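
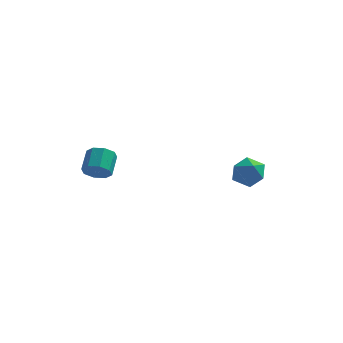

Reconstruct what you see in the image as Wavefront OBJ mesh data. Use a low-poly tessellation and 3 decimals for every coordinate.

v -3.06 -4.08 -1.674
v -2.857 -4.424 -1.148
v -2.837 -3.484 -0.541
v -3.04 -3.14 -1.066
v -2.473 -4.252 -1.427
v -2.452 -3.312 -0.819
v -2.432 -3.98 -1.85
v -2.412 -3.039 -1.243
v -2.76 -3.766 -2.17
v -2.739 -2.825 -1.563
v -3.263 -3.736 -2.199
v -3.243 -2.796 -1.592
v -3.648 -3.908 -1.921
v -3.627 -2.968 -1.313
v -3.688 -4.181 -1.497
v -3.668 -3.24 -0.89
v -3.361 -4.395 -1.177
v -3.34 -3.454 -0.57
v 2.487 0.449 -3.963
v 3.328 0.374 -3.793
v 2.192 -0.334 -2.847
v 3.033 -0.409 -2.677
v 2.64 0.352 -2.58
v 2.822 0.836 -3.27
v 2.698 -0.796 -3.37
v 2.88 -0.312 -4.06
v 3.459 -0.395 -3.426
v 3.423 0.315 -2.938
v 2.097 -0.275 -3.702
v 2.061 0.435 -3.214
f 2 1 5
f 2 5 3
f 3 5 6
f 3 6 4
f 5 1 7
f 5 7 6
f 6 7 8
f 6 8 4
f 7 1 9
f 7 9 8
f 8 9 10
f 8 10 4
f 9 1 11
f 9 11 10
f 10 11 12
f 10 12 4
f 11 1 13
f 11 13 12
f 12 13 14
f 12 14 4
f 13 1 15
f 13 15 14
f 14 15 16
f 14 16 4
f 15 1 17
f 15 17 16
f 16 17 18
f 16 18 4
f 17 1 2
f 17 2 18
f 18 2 3
f 18 3 4
f 19 30 24
f 19 24 20
f 19 20 26
f 19 26 29
f 19 29 30
f 20 24 28
f 24 30 23
f 30 29 21
f 29 26 25
f 26 20 27
f 22 28 23
f 22 23 21
f 22 21 25
f 22 25 27
f 22 27 28
f 23 28 24
f 21 23 30
f 25 21 29
f 27 25 26
f 28 27 20



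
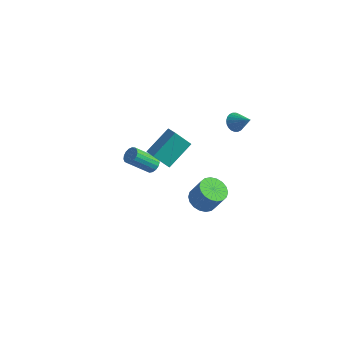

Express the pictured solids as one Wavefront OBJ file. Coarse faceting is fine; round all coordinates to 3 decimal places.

v -1.972 1.662 -2.241
v -1.688 1.95 -1.825
v -2.703 1.106 -0.544
v -2.988 0.818 -0.959
v -1.902 2.116 -1.886
v -2.917 1.272 -0.605
v -2.132 2.177 -2.028
v -3.148 1.333 -0.747
v -2.326 2.121 -2.219
v -3.342 1.277 -0.937
v -2.439 1.96 -2.414
v -3.454 1.116 -1.133
v -2.445 1.73 -2.57
v -3.46 0.886 -1.289
v -2.342 1.485 -2.651
v -3.358 0.641 -1.369
v -2.155 1.28 -2.637
v -3.171 0.436 -1.356
v -1.926 1.163 -2.533
v -2.942 0.319 -1.251
v -1.708 1.16 -2.361
v -2.723 0.316 -1.08
v -1.55 1.272 -2.163
v -2.565 0.428 -0.881
v -1.489 1.474 -1.982
v -2.504 0.63 -0.7
v -1.538 1.718 -1.86
v -2.554 0.874 -0.578
v 2.862 2.646 3.329
v 3.194 2.322 2.873
v 3.898 2.434 4.231
v 3.275 2.56 2.834
v 3.294 2.81 2.871
v 3.247 3.035 2.978
v 3.141 3.201 3.138
v 2.993 3.282 3.327
v 2.825 3.267 3.517
v 2.663 3.157 3.677
v 2.531 2.969 3.785
v 2.449 2.732 3.823
v 2.43 2.482 3.786
v 2.477 2.257 3.679
v 2.583 2.091 3.519
v 2.731 2.009 3.33
v 2.899 2.025 3.141
v 3.061 2.135 2.98
v 1.163 1.994 -4.581
v 1.932 1.628 -4.954
v 2.627 1.701 -3.593
v 1.857 2.066 -3.219
v 1.989 2.035 -5.005
v 2.684 2.108 -3.644
v 1.882 2.434 -4.972
v 2.577 2.507 -3.61
v 1.633 2.745 -4.861
v 2.328 2.818 -3.5
v 1.291 2.908 -4.695
v 1.986 2.98 -3.334
v 0.923 2.889 -4.506
v 1.618 2.962 -3.145
v 0.602 2.693 -4.332
v 1.297 2.766 -2.971
v 0.393 2.359 -4.207
v 1.088 2.432 -2.846
v 0.336 1.952 -4.156
v 1.031 2.025 -2.795
v 0.443 1.553 -4.19
v 1.138 1.626 -2.828
v 0.692 1.242 -4.3
v 1.387 1.315 -2.939
v 1.034 1.08 -4.466
v 1.729 1.152 -3.105
v 1.402 1.098 -4.655
v 2.097 1.171 -3.294
v 1.723 1.294 -4.829
v 2.418 1.367 -3.468
v 0.272 -2.469 3.633
v 0.845 -0.918 4.649
v -0.514 -1.795 3.047
v 0.058 -0.244 4.063
v 1.142 -2.216 2.757
v 1.714 -0.665 3.773
v 0.355 -1.542 2.171
v 0.928 0.009 3.187
f 2 1 5
f 2 5 3
f 3 5 6
f 3 6 4
f 5 1 7
f 5 7 6
f 6 7 8
f 6 8 4
f 7 1 9
f 7 9 8
f 8 9 10
f 8 10 4
f 9 1 11
f 9 11 10
f 10 11 12
f 10 12 4
f 11 1 13
f 11 13 12
f 12 13 14
f 12 14 4
f 13 1 15
f 13 15 14
f 14 15 16
f 14 16 4
f 15 1 17
f 15 17 16
f 16 17 18
f 16 18 4
f 17 1 19
f 17 19 18
f 18 19 20
f 18 20 4
f 19 1 21
f 19 21 20
f 20 21 22
f 20 22 4
f 21 1 23
f 21 23 22
f 22 23 24
f 22 24 4
f 23 1 25
f 23 25 24
f 24 25 26
f 24 26 4
f 25 1 27
f 25 27 26
f 26 27 28
f 26 28 4
f 27 1 2
f 27 2 28
f 28 2 3
f 28 3 4
f 30 29 32
f 30 32 31
f 32 29 33
f 32 33 31
f 33 29 34
f 33 34 31
f 34 29 35
f 34 35 31
f 35 29 36
f 35 36 31
f 36 29 37
f 36 37 31
f 37 29 38
f 37 38 31
f 38 29 39
f 38 39 31
f 39 29 40
f 39 40 31
f 40 29 41
f 40 41 31
f 41 29 42
f 41 42 31
f 42 29 43
f 42 43 31
f 43 29 44
f 43 44 31
f 44 29 45
f 44 45 31
f 45 29 46
f 45 46 31
f 46 29 30
f 46 30 31
f 48 47 51
f 48 51 49
f 49 51 52
f 49 52 50
f 51 47 53
f 51 53 52
f 52 53 54
f 52 54 50
f 53 47 55
f 53 55 54
f 54 55 56
f 54 56 50
f 55 47 57
f 55 57 56
f 56 57 58
f 56 58 50
f 57 47 59
f 57 59 58
f 58 59 60
f 58 60 50
f 59 47 61
f 59 61 60
f 60 61 62
f 60 62 50
f 61 47 63
f 61 63 62
f 62 63 64
f 62 64 50
f 63 47 65
f 63 65 64
f 64 65 66
f 64 66 50
f 65 47 67
f 65 67 66
f 66 67 68
f 66 68 50
f 67 47 69
f 67 69 68
f 68 69 70
f 68 70 50
f 69 47 71
f 69 71 70
f 70 71 72
f 70 72 50
f 71 47 73
f 71 73 72
f 72 73 74
f 72 74 50
f 73 47 75
f 73 75 74
f 74 75 76
f 74 76 50
f 75 47 48
f 75 48 76
f 76 48 49
f 76 49 50
f 78 80 77
f 81 78 77
f 77 80 79
f 79 81 77
f 78 84 80
f 82 78 81
f 82 84 78
f 80 84 79
f 83 81 79
f 79 84 83
f 83 82 81
f 84 82 83



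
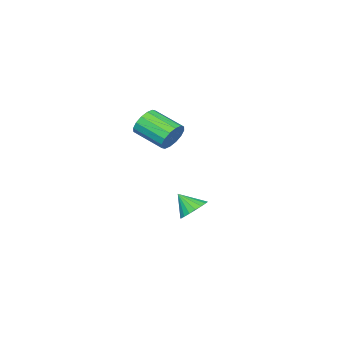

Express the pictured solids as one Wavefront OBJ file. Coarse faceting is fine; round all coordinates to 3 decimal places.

v -0.812 -3.052 -4.397
v 0.133 -3.301 -4.833
v -0.568 -4.148 -3.243
v 0.246 -2.953 -4.527
v 0.148 -2.626 -4.195
v -0.139 -2.382 -3.904
v -0.56 -2.272 -3.71
v -1.031 -2.316 -3.653
v -1.458 -2.506 -3.742
v -1.757 -2.804 -3.962
v -1.869 -3.151 -4.268
v -1.772 -3.479 -4.599
v -1.485 -3.722 -4.891
v -1.064 -3.833 -5.084
v -0.593 -3.789 -5.142
v -0.166 -3.599 -5.052
v 2.316 -2.105 3.146
v 3.015 -1.76 3.833
v 3.204 -3.789 4.662
v 2.504 -4.135 3.974
v 2.539 -1.704 4.078
v 2.728 -3.733 4.907
v 2.004 -1.755 4.074
v 2.192 -3.785 4.903
v 1.551 -1.901 3.821
v 1.74 -3.93 4.649
v 1.304 -2.101 3.387
v 1.493 -4.13 4.215
v 1.327 -2.303 2.888
v 1.516 -4.332 3.717
v 1.616 -2.451 2.458
v 1.805 -4.48 3.287
v 2.092 -2.507 2.213
v 2.281 -4.536 3.042
v 2.628 -2.455 2.217
v 2.816 -4.485 3.046
v 3.08 -2.31 2.471
v 3.269 -4.339 3.299
v 3.327 -2.11 2.905
v 3.516 -4.139 3.733
v 3.304 -1.908 3.403
v 3.493 -3.937 4.232
f 2 1 4
f 2 4 3
f 4 1 5
f 4 5 3
f 5 1 6
f 5 6 3
f 6 1 7
f 6 7 3
f 7 1 8
f 7 8 3
f 8 1 9
f 8 9 3
f 9 1 10
f 9 10 3
f 10 1 11
f 10 11 3
f 11 1 12
f 11 12 3
f 12 1 13
f 12 13 3
f 13 1 14
f 13 14 3
f 14 1 15
f 14 15 3
f 15 1 16
f 15 16 3
f 16 1 2
f 16 2 3
f 18 17 21
f 18 21 19
f 19 21 22
f 19 22 20
f 21 17 23
f 21 23 22
f 22 23 24
f 22 24 20
f 23 17 25
f 23 25 24
f 24 25 26
f 24 26 20
f 25 17 27
f 25 27 26
f 26 27 28
f 26 28 20
f 27 17 29
f 27 29 28
f 28 29 30
f 28 30 20
f 29 17 31
f 29 31 30
f 30 31 32
f 30 32 20
f 31 17 33
f 31 33 32
f 32 33 34
f 32 34 20
f 33 17 35
f 33 35 34
f 34 35 36
f 34 36 20
f 35 17 37
f 35 37 36
f 36 37 38
f 36 38 20
f 37 17 39
f 37 39 38
f 38 39 40
f 38 40 20
f 39 17 41
f 39 41 40
f 40 41 42
f 40 42 20
f 41 17 18
f 41 18 42
f 42 18 19
f 42 19 20



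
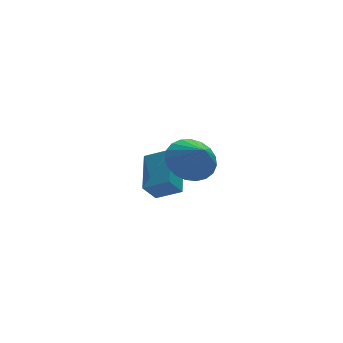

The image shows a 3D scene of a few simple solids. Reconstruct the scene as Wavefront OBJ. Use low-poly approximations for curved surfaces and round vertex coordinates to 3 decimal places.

v 1.371 -2.447 2.922
v 2.015 -2.945 2.358
v 1.489 -3.333 3.838
v 2.263 -2.693 2.57
v 2.357 -2.399 2.842
v 2.28 -2.113 3.128
v 2.046 -1.885 3.379
v 1.696 -1.754 3.55
v 1.289 -1.743 3.613
v 0.897 -1.854 3.557
v 0.586 -2.067 3.39
v 0.412 -2.346 3.143
v 0.403 -2.642 2.857
v 0.562 -2.905 2.583
v 0.86 -3.088 2.367
v 1.247 -3.161 2.247
v 1.656 -3.11 2.244
v 1.04 1.182 -0.387
v 1.842 0.519 0.123
v 1.736 2.66 0.437
v 2.539 1.996 0.948
v 1.641 1.324 -1.148
v 2.444 0.66 -0.637
v 2.338 2.801 -0.323
v 3.14 2.138 0.187
f 2 1 4
f 2 4 3
f 4 1 5
f 4 5 3
f 5 1 6
f 5 6 3
f 6 1 7
f 6 7 3
f 7 1 8
f 7 8 3
f 8 1 9
f 8 9 3
f 9 1 10
f 9 10 3
f 10 1 11
f 10 11 3
f 11 1 12
f 11 12 3
f 12 1 13
f 12 13 3
f 13 1 14
f 13 14 3
f 14 1 15
f 14 15 3
f 15 1 16
f 15 16 3
f 16 1 17
f 16 17 3
f 17 1 2
f 17 2 3
f 19 21 18
f 22 19 18
f 18 21 20
f 20 22 18
f 19 25 21
f 23 19 22
f 23 25 19
f 21 25 20
f 24 22 20
f 20 25 24
f 24 23 22
f 25 23 24



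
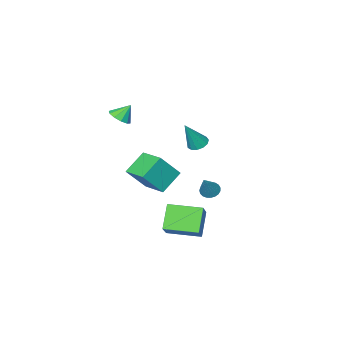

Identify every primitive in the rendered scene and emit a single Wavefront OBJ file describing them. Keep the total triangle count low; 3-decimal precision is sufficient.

v -3.234 -1.648 0.029
v -2.809 -1.135 -0.185
v -2.286 -1.692 1.811
v -3.119 -0.959 -0.016
v -3.466 -1.002 0.168
v -3.739 -1.25 0.307
v -3.852 -1.625 0.358
v -3.769 -2.007 0.304
v -3.516 -2.275 0.163
v -3.174 -2.344 -0.021
v -2.851 -2.192 -0.189
v -2.65 -1.867 -0.288
v -2.634 -1.473 -0.286
v -2.773 0.188 -3.005
v -2.232 -0.051 -3.249
v -1.867 0.772 -1.575
v -2.233 0.195 -3.349
v -2.328 0.441 -3.39
v -2.499 0.642 -3.363
v -2.718 0.766 -3.275
v -2.946 0.789 -3.14
v -3.144 0.708 -2.982
v -3.278 0.538 -2.828
v -3.325 0.307 -2.704
v -3.276 0.055 -2.632
v -3.14 -0.173 -2.625
v -2.94 -0.339 -2.683
v -2.712 -0.414 -2.798
v -2.494 -0.385 -2.947
v -2.324 -0.257 -3.107
v 1.064 -3.558 2.736
v 1.683 -3.209 3.057
v 0.436 -3.302 3.664
v 1.441 -2.879 2.803
v 1.055 -2.808 2.522
v 0.672 -3.024 2.324
v 0.44 -3.444 2.282
v 0.445 -3.908 2.414
v 0.687 -4.238 2.669
v 1.073 -4.309 2.949
v 1.455 -4.093 3.148
v 1.688 -3.673 3.189
v 2.571 1.217 -0.378
v 1.235 1.033 0.64
v 2.595 2.933 -0.035
v 1.258 2.749 0.983
v 3.722 0.911 1.077
v 2.385 0.727 2.095
v 3.745 2.627 1.42
v 2.409 2.443 2.438
v 0.037 3.55 -2.285
v 1.043 4.604 -1.049
v 0.899 4.3 -3.625
v 1.904 5.353 -2.388
v 1.456 2.087 -2.192
v 2.461 3.14 -0.955
v 2.317 2.836 -3.531
v 3.323 3.89 -2.295
f 2 1 4
f 2 4 3
f 4 1 5
f 4 5 3
f 5 1 6
f 5 6 3
f 6 1 7
f 6 7 3
f 7 1 8
f 7 8 3
f 8 1 9
f 8 9 3
f 9 1 10
f 9 10 3
f 10 1 11
f 10 11 3
f 11 1 12
f 11 12 3
f 12 1 13
f 12 13 3
f 13 1 2
f 13 2 3
f 15 14 17
f 15 17 16
f 17 14 18
f 17 18 16
f 18 14 19
f 18 19 16
f 19 14 20
f 19 20 16
f 20 14 21
f 20 21 16
f 21 14 22
f 21 22 16
f 22 14 23
f 22 23 16
f 23 14 24
f 23 24 16
f 24 14 25
f 24 25 16
f 25 14 26
f 25 26 16
f 26 14 27
f 26 27 16
f 27 14 28
f 27 28 16
f 28 14 29
f 28 29 16
f 29 14 30
f 29 30 16
f 30 14 15
f 30 15 16
f 32 31 34
f 32 34 33
f 34 31 35
f 34 35 33
f 35 31 36
f 35 36 33
f 36 31 37
f 36 37 33
f 37 31 38
f 37 38 33
f 38 31 39
f 38 39 33
f 39 31 40
f 39 40 33
f 40 31 41
f 40 41 33
f 41 31 42
f 41 42 33
f 42 31 32
f 42 32 33
f 44 46 43
f 47 44 43
f 43 46 45
f 45 47 43
f 44 50 46
f 48 44 47
f 48 50 44
f 46 50 45
f 49 47 45
f 45 50 49
f 49 48 47
f 50 48 49
f 52 54 51
f 55 52 51
f 51 54 53
f 53 55 51
f 52 58 54
f 56 52 55
f 56 58 52
f 54 58 53
f 57 55 53
f 53 58 57
f 57 56 55
f 58 56 57



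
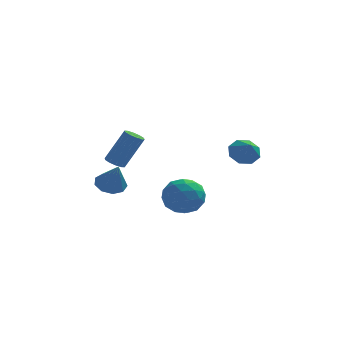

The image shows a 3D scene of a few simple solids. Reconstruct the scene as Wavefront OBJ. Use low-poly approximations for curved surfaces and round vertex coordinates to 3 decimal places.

v -0.445 -3.791 -0.636
v 0.294 -2.876 -0.357
v 0.726 -4.284 -2.123
v 1.465 -3.369 -1.844
v 1.378 -4.322 -1.106
v 0.654 -4.018 -0.186
v 0.366 -3.142 -2.294
v -0.358 -2.838 -1.374
v 0.796 -2.475 -1.381
v 1.421 -3.205 -0.647
v -0.401 -3.955 -1.833
v 0.224 -4.685 -1.099
v -0.178 -3.29 -0.366
v 1.198 -3.87 -2.114
v 1.147 -4.43 -1.68
v 1.582 -3.892 -1.516
v 0.033 -3.961 -0.266
v 0.468 -3.424 -0.101
v 1.105 -4.274 -0.542
v 0.552 -3.736 -2.379
v 0.987 -3.199 -2.214
v -0.562 -3.268 -0.964
v -0.127 -2.73 -0.8
v -0.085 -2.886 -1.938
v 0.551 -2.517 -0.804
v 1.24 -2.806 -1.678
v 0.593 -2.673 -1.942
v 0.168 -2.494 -1.402
v 0.919 -2.946 -0.372
v 1.607 -3.235 -1.247
v 1.556 -3.796 -0.813
v 1.13 -3.617 -0.272
v 1.213 -2.71 -0.974
v -0.587 -3.925 -1.233
v 0.101 -4.214 -2.108
v -0.11 -3.543 -2.208
v -0.536 -3.364 -1.667
v -0.22 -4.354 -0.802
v 0.469 -4.643 -1.676
v 0.852 -4.666 -1.078
v 0.427 -4.487 -0.538
v -0.193 -4.45 -1.506
v 3.543 -2.935 1.671
v 4.294 -2.502 1.823
v 3.877 -3.785 2.449
v 3.8 -2.314 2.24
v 3.155 -2.49 2.324
v 2.738 -2.926 2.026
v 2.792 -3.368 1.52
v 3.286 -3.555 1.102
v 3.931 -3.379 1.018
v 4.348 -2.943 1.317
v -2.943 -3.92 1.155
v -2.493 -3.686 0.874
v -1.507 -3.385 2.704
v -1.957 -3.62 2.985
v -2.723 -3.423 0.955
v -1.736 -3.122 2.784
v -3.036 -3.35 1.112
v -2.05 -3.049 2.941
v -3.315 -3.494 1.286
v -2.328 -3.194 3.115
v -3.451 -3.802 1.41
v -2.465 -3.501 3.239
v -3.393 -4.155 1.436
v -2.407 -3.854 3.266
v -3.164 -4.418 1.356
v -2.177 -4.117 3.185
v -2.85 -4.491 1.199
v -1.864 -4.19 3.028
v -2.572 -4.346 1.025
v -1.585 -4.046 2.854
v -2.435 -4.039 0.901
v -1.449 -3.738 2.73
v -3.382 -1.422 -1.285
v -2.737 -0.821 -1.169
v -2.898 -2.238 0.245
v -3.25 -0.629 -0.904
v -3.825 -0.808 -0.817
v -4.193 -1.275 -0.949
v -4.182 -1.81 -1.239
v -3.796 -2.164 -1.55
v -3.217 -2.171 -1.737
v -2.715 -1.827 -1.712
v -2.525 -1.294 -1.488
f 1 38 17
f 38 12 41
f 17 41 6
f 38 41 17
f 1 17 13
f 17 6 18
f 13 18 2
f 17 18 13
f 1 13 22
f 13 2 23
f 22 23 8
f 13 23 22
f 1 22 34
f 22 8 37
f 34 37 11
f 22 37 34
f 1 34 38
f 34 11 42
f 38 42 12
f 34 42 38
f 2 18 29
f 18 6 32
f 29 32 10
f 18 32 29
f 6 41 19
f 41 12 40
f 19 40 5
f 41 40 19
f 12 42 39
f 42 11 35
f 39 35 3
f 42 35 39
f 11 37 36
f 37 8 24
f 36 24 7
f 37 24 36
f 8 23 28
f 23 2 25
f 28 25 9
f 23 25 28
f 4 30 16
f 30 10 31
f 16 31 5
f 30 31 16
f 4 16 14
f 16 5 15
f 14 15 3
f 16 15 14
f 4 14 21
f 14 3 20
f 21 20 7
f 14 20 21
f 4 21 26
f 21 7 27
f 26 27 9
f 21 27 26
f 4 26 30
f 26 9 33
f 30 33 10
f 26 33 30
f 5 31 19
f 31 10 32
f 19 32 6
f 31 32 19
f 3 15 39
f 15 5 40
f 39 40 12
f 15 40 39
f 7 20 36
f 20 3 35
f 36 35 11
f 20 35 36
f 9 27 28
f 27 7 24
f 28 24 8
f 27 24 28
f 10 33 29
f 33 9 25
f 29 25 2
f 33 25 29
f 44 43 46
f 44 46 45
f 46 43 47
f 46 47 45
f 47 43 48
f 47 48 45
f 48 43 49
f 48 49 45
f 49 43 50
f 49 50 45
f 50 43 51
f 50 51 45
f 51 43 52
f 51 52 45
f 52 43 44
f 52 44 45
f 54 53 57
f 54 57 55
f 55 57 58
f 55 58 56
f 57 53 59
f 57 59 58
f 58 59 60
f 58 60 56
f 59 53 61
f 59 61 60
f 60 61 62
f 60 62 56
f 61 53 63
f 61 63 62
f 62 63 64
f 62 64 56
f 63 53 65
f 63 65 64
f 64 65 66
f 64 66 56
f 65 53 67
f 65 67 66
f 66 67 68
f 66 68 56
f 67 53 69
f 67 69 68
f 68 69 70
f 68 70 56
f 69 53 71
f 69 71 70
f 70 71 72
f 70 72 56
f 71 53 73
f 71 73 72
f 72 73 74
f 72 74 56
f 73 53 54
f 73 54 74
f 74 54 55
f 74 55 56
f 76 75 78
f 76 78 77
f 78 75 79
f 78 79 77
f 79 75 80
f 79 80 77
f 80 75 81
f 80 81 77
f 81 75 82
f 81 82 77
f 82 75 83
f 82 83 77
f 83 75 84
f 83 84 77
f 84 75 85
f 84 85 77
f 85 75 76
f 85 76 77



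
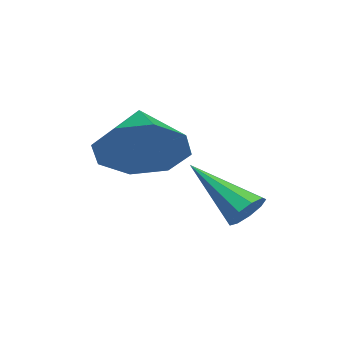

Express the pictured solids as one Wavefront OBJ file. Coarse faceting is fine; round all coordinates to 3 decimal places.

v -0.592 1.371 -1.326
v -0.183 1.123 -1.148
v -1.628 0.349 -0.374
v -0.259 1.393 -0.94
v -0.49 1.653 -0.913
v -0.769 1.781 -1.079
v -0.965 1.717 -1.361
v -0.986 1.492 -1.626
v -0.823 1.21 -1.751
v -0.551 1.003 -1.677
v -0.299 0.969 -1.439
v -1.861 -0.618 0.018
v -1.339 -0.428 0.92
v -3.079 -0.522 0.702
v -1.514 0.252 0.514
v -1.892 0.423 -0.183
v -2.253 -0.016 -0.762
v -2.384 -0.807 -0.885
v -2.209 -1.487 -0.479
v -1.83 -1.658 0.218
v -1.47 -1.219 0.798
f 2 1 4
f 2 4 3
f 4 1 5
f 4 5 3
f 5 1 6
f 5 6 3
f 6 1 7
f 6 7 3
f 7 1 8
f 7 8 3
f 8 1 9
f 8 9 3
f 9 1 10
f 9 10 3
f 10 1 11
f 10 11 3
f 11 1 2
f 11 2 3
f 13 12 15
f 13 15 14
f 15 12 16
f 15 16 14
f 16 12 17
f 16 17 14
f 17 12 18
f 17 18 14
f 18 12 19
f 18 19 14
f 19 12 20
f 19 20 14
f 20 12 21
f 20 21 14
f 21 12 13
f 21 13 14



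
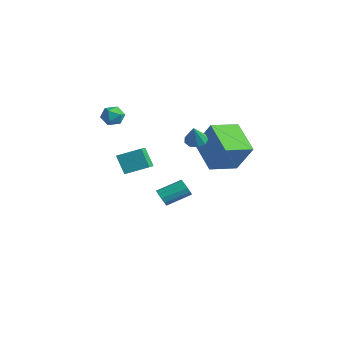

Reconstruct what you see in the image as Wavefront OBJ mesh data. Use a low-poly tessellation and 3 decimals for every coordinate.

v 3.332 -1.236 2.97
v 3.707 -0.757 3.019
v 3.768 -1.684 4.03
v 3.343 -0.673 3.205
v 2.974 -0.852 3.281
v 2.772 -1.211 3.211
v 2.833 -1.581 3.029
v 3.127 -1.79 2.82
v 3.517 -1.74 2.681
v 3.821 -1.453 2.677
v 3.896 -1.065 2.811
v -2.828 0.624 -4.173
v -2.354 0.644 -4.524
v -1.918 1.997 -3.857
v -2.392 1.976 -3.507
v -2.597 0.802 -4.686
v -2.162 2.155 -4.019
v -2.914 0.904 -4.686
v -2.478 2.257 -4.019
v -3.203 0.916 -4.522
v -2.767 2.269 -3.855
v -3.373 0.836 -4.248
v -2.938 2.189 -3.581
v -3.37 0.688 -3.95
v -2.934 2.041 -3.283
v -3.195 0.52 -3.723
v -2.759 1.873 -3.056
v -2.903 0.384 -3.639
v -2.467 1.737 -2.972
v -2.587 0.325 -3.725
v -2.152 1.678 -3.058
v -2.348 0.36 -3.953
v -1.912 1.713 -3.286
v -2.261 0.479 -4.251
v -1.825 1.832 -3.584
v 0.469 0.594 1.154
v 1.549 0.85 2.866
v 0.553 2.255 0.854
v 1.633 2.511 2.565
v 2.247 0.309 0.075
v 3.327 0.565 1.786
v 2.331 1.97 -0.226
v 3.411 2.226 1.486
v -2.704 -2.283 3.153
v -2.032 -2.1 3.048
v -2.428 -3.38 3.012
v -1.756 -3.197 2.907
v -2.044 -3.126 3.545
v -2.215 -2.448 3.633
v -2.245 -3.032 2.427
v -2.416 -2.354 2.515
v -1.748 -2.563 2.599
v -1.624 -2.621 3.29
v -2.836 -2.859 2.77
v -2.712 -2.917 3.461
v -2.265 -1.767 -1.41
v -2.929 -1.863 -0.296
v -1.549 -0.682 -0.89
v -2.214 -0.777 0.223
v -1.366 -2.583 -0.943
v -2.031 -2.678 0.17
v -0.651 -1.497 -0.424
v -1.315 -1.593 0.69
f 2 1 4
f 2 4 3
f 4 1 5
f 4 5 3
f 5 1 6
f 5 6 3
f 6 1 7
f 6 7 3
f 7 1 8
f 7 8 3
f 8 1 9
f 8 9 3
f 9 1 10
f 9 10 3
f 10 1 11
f 10 11 3
f 11 1 2
f 11 2 3
f 13 12 16
f 13 16 14
f 14 16 17
f 14 17 15
f 16 12 18
f 16 18 17
f 17 18 19
f 17 19 15
f 18 12 20
f 18 20 19
f 19 20 21
f 19 21 15
f 20 12 22
f 20 22 21
f 21 22 23
f 21 23 15
f 22 12 24
f 22 24 23
f 23 24 25
f 23 25 15
f 24 12 26
f 24 26 25
f 25 26 27
f 25 27 15
f 26 12 28
f 26 28 27
f 27 28 29
f 27 29 15
f 28 12 30
f 28 30 29
f 29 30 31
f 29 31 15
f 30 12 32
f 30 32 31
f 31 32 33
f 31 33 15
f 32 12 34
f 32 34 33
f 33 34 35
f 33 35 15
f 34 12 13
f 34 13 35
f 35 13 14
f 35 14 15
f 37 39 36
f 40 37 36
f 36 39 38
f 38 40 36
f 37 43 39
f 41 37 40
f 41 43 37
f 39 43 38
f 42 40 38
f 38 43 42
f 42 41 40
f 43 41 42
f 44 55 49
f 44 49 45
f 44 45 51
f 44 51 54
f 44 54 55
f 45 49 53
f 49 55 48
f 55 54 46
f 54 51 50
f 51 45 52
f 47 53 48
f 47 48 46
f 47 46 50
f 47 50 52
f 47 52 53
f 48 53 49
f 46 48 55
f 50 46 54
f 52 50 51
f 53 52 45
f 57 59 56
f 60 57 56
f 56 59 58
f 58 60 56
f 57 63 59
f 61 57 60
f 61 63 57
f 59 63 58
f 62 60 58
f 58 63 62
f 62 61 60
f 63 61 62



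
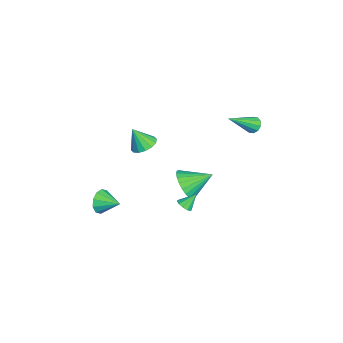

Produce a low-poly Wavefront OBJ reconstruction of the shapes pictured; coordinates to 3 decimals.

v 0.131 -1.682 1.941
v 0.918 -1.938 1.873
v 0.029 -2.338 3.219
v 0.941 -1.557 2.07
v 0.748 -1.21 2.233
v 0.389 -0.989 2.317
v -0.039 -0.954 2.301
v -0.421 -1.114 2.188
v -0.656 -1.427 2.009
v -0.679 -1.808 1.812
v -0.485 -2.155 1.649
v -0.127 -2.376 1.565
v 0.301 -2.411 1.581
v 0.684 -2.25 1.694
v 0.005 0.677 -1.789
v 0.328 0.193 -0.855
v -0.125 2.243 -0.931
v 0.704 0.315 -1.021
v 0.974 0.492 -1.304
v 1.097 0.697 -1.661
v 1.053 0.899 -2.037
v 0.849 1.067 -2.375
v 0.517 1.176 -2.624
v 0.107 1.209 -2.746
v -0.319 1.161 -2.722
v -0.695 1.039 -2.556
v -0.965 0.862 -2.273
v -1.088 0.657 -1.917
v -1.044 0.455 -1.541
v -0.84 0.286 -1.202
v -0.508 0.178 -0.953
v -0.098 0.145 -0.831
v -0.453 4.515 3.287
v -0.097 4.923 3.495
v 0.453 3.065 4.573
v -0.392 4.919 3.699
v -0.71 4.761 3.745
v -0.93 4.509 3.616
v -0.968 4.26 3.362
v -0.81 4.108 3.079
v -0.515 4.111 2.875
v -0.196 4.269 2.829
v 0.024 4.521 2.957
v 0.062 4.771 3.212
v 1.854 0.637 -2.044
v 2.101 0.336 -1.67
v 1.526 1.323 -1.276
v 2.319 0.563 -1.78
v 2.359 0.819 -1.991
v 2.207 1.005 -2.222
v 1.919 1.051 -2.385
v 1.607 0.939 -2.418
v 1.388 0.711 -2.308
v 1.348 0.456 -2.097
v 1.5 0.27 -1.866
v 1.788 0.224 -1.703
v 0.482 -4.167 -2.977
v 0.926 -4.186 -3.714
v 1.118 -3.053 -2.623
v 0.482 -3.906 -3.797
v 0.038 -3.725 -3.567
v -0.236 -3.714 -3.112
v -0.236 -3.875 -2.605
v 0.038 -4.148 -2.241
v 0.482 -4.428 -2.158
v 0.926 -4.608 -2.388
v 1.201 -4.62 -2.843
v 1.2 -4.458 -3.349
f 2 1 4
f 2 4 3
f 4 1 5
f 4 5 3
f 5 1 6
f 5 6 3
f 6 1 7
f 6 7 3
f 7 1 8
f 7 8 3
f 8 1 9
f 8 9 3
f 9 1 10
f 9 10 3
f 10 1 11
f 10 11 3
f 11 1 12
f 11 12 3
f 12 1 13
f 12 13 3
f 13 1 14
f 13 14 3
f 14 1 2
f 14 2 3
f 16 15 18
f 16 18 17
f 18 15 19
f 18 19 17
f 19 15 20
f 19 20 17
f 20 15 21
f 20 21 17
f 21 15 22
f 21 22 17
f 22 15 23
f 22 23 17
f 23 15 24
f 23 24 17
f 24 15 25
f 24 25 17
f 25 15 26
f 25 26 17
f 26 15 27
f 26 27 17
f 27 15 28
f 27 28 17
f 28 15 29
f 28 29 17
f 29 15 30
f 29 30 17
f 30 15 31
f 30 31 17
f 31 15 32
f 31 32 17
f 32 15 16
f 32 16 17
f 34 33 36
f 34 36 35
f 36 33 37
f 36 37 35
f 37 33 38
f 37 38 35
f 38 33 39
f 38 39 35
f 39 33 40
f 39 40 35
f 40 33 41
f 40 41 35
f 41 33 42
f 41 42 35
f 42 33 43
f 42 43 35
f 43 33 44
f 43 44 35
f 44 33 34
f 44 34 35
f 46 45 48
f 46 48 47
f 48 45 49
f 48 49 47
f 49 45 50
f 49 50 47
f 50 45 51
f 50 51 47
f 51 45 52
f 51 52 47
f 52 45 53
f 52 53 47
f 53 45 54
f 53 54 47
f 54 45 55
f 54 55 47
f 55 45 56
f 55 56 47
f 56 45 46
f 56 46 47
f 58 57 60
f 58 60 59
f 60 57 61
f 60 61 59
f 61 57 62
f 61 62 59
f 62 57 63
f 62 63 59
f 63 57 64
f 63 64 59
f 64 57 65
f 64 65 59
f 65 57 66
f 65 66 59
f 66 57 67
f 66 67 59
f 67 57 68
f 67 68 59
f 68 57 58
f 68 58 59



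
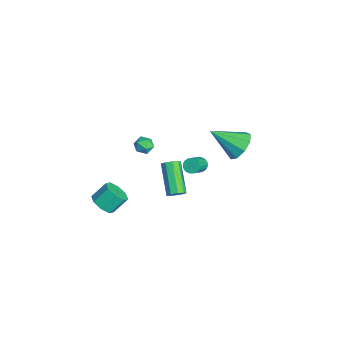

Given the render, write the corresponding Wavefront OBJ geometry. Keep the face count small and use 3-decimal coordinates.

v 2.304 1.133 2.924
v 2.591 0.992 2.539
v 3.442 0.345 3.412
v 3.156 0.487 3.796
v 2.676 1.174 2.592
v 3.527 0.528 3.464
v 2.697 1.35 2.701
v 3.548 0.703 3.574
v 2.649 1.488 2.85
v 3.501 0.841 3.722
v 2.542 1.564 3.011
v 3.394 0.918 3.883
v 2.394 1.566 3.157
v 3.246 0.92 4.029
v 2.231 1.494 3.262
v 3.082 0.847 4.135
v 2.08 1.359 3.309
v 2.931 0.712 4.182
v 1.968 1.185 3.29
v 2.819 0.538 4.163
v 1.914 1.002 3.207
v 2.765 0.355 4.08
v 1.928 0.842 3.075
v 2.779 0.195 3.948
v 2.006 0.732 2.917
v 2.858 0.085 3.79
v 2.137 0.692 2.76
v 2.988 0.045 3.633
v 2.296 0.728 2.631
v 3.147 0.081 3.504
v 2.457 0.834 2.553
v 3.308 0.187 3.426
v -0.793 -3.828 -2.801
v -0.386 -3.265 -3.291
v -0.54 -2.369 -2.389
v -0.947 -2.932 -1.899
v -1.028 -3.269 -3.396
v -1.182 -2.373 -2.495
v -1.532 -3.6 -3.153
v -1.686 -2.705 -2.252
v -1.603 -4.065 -2.704
v -1.757 -3.169 -1.802
v -1.2 -4.391 -2.311
v -1.354 -3.495 -1.409
v -0.558 -4.387 -2.205
v -0.712 -3.491 -1.304
v -0.054 -4.055 -2.448
v -0.208 -3.16 -1.547
v 0.017 -3.591 -2.898
v -0.137 -2.695 -1.996
v -3.529 -0.39 -0.795
v -2.957 -0.721 -0.75
v -3.883 -0.879 0.09
v -3.311 -1.21 0.135
v -3.324 -0.557 0.243
v -3.106 -0.254 -0.304
v -3.734 -1.346 -0.356
v -3.516 -1.043 -0.903
v -3.084 -1.312 -0.479
v -2.831 -0.824 -0.108
v -4.009 -0.776 -0.552
v -3.756 -0.288 -0.181
v -1.559 4.522 0.201
v -1.063 3.859 -0.46
v -2.081 2.838 1.499
v -0.599 4.102 0.041
v -0.584 4.541 0.618
v -1.025 4.972 0.999
v -1.716 5.192 1.007
v -2.333 5.099 0.638
v -2.588 4.737 0.064
v -2.361 4.273 -0.445
v -1.759 3.927 -0.653
v -0.312 0.427 -2.337
v 0.054 0.443 -1.862
v -1.682 0.51 -0.528
v -2.048 0.493 -1.003
v -0.029 0.825 -1.989
v -1.765 0.891 -0.654
v -0.244 1.02 -2.278
v -1.98 1.086 -0.944
v -0.492 0.938 -2.596
v -2.227 1.004 -1.261
v -0.655 0.616 -2.792
v -2.39 0.683 -1.458
v -0.658 0.206 -2.775
v -2.393 0.273 -1.441
v -0.499 -0.101 -2.554
v -2.234 -0.034 -1.22
v -0.253 -0.161 -2.231
v -1.988 -0.094 -0.897
v -0.035 0.054 -1.958
v -1.77 0.12 -0.623
f 2 1 5
f 2 5 3
f 3 5 6
f 3 6 4
f 5 1 7
f 5 7 6
f 6 7 8
f 6 8 4
f 7 1 9
f 7 9 8
f 8 9 10
f 8 10 4
f 9 1 11
f 9 11 10
f 10 11 12
f 10 12 4
f 11 1 13
f 11 13 12
f 12 13 14
f 12 14 4
f 13 1 15
f 13 15 14
f 14 15 16
f 14 16 4
f 15 1 17
f 15 17 16
f 16 17 18
f 16 18 4
f 17 1 19
f 17 19 18
f 18 19 20
f 18 20 4
f 19 1 21
f 19 21 20
f 20 21 22
f 20 22 4
f 21 1 23
f 21 23 22
f 22 23 24
f 22 24 4
f 23 1 25
f 23 25 24
f 24 25 26
f 24 26 4
f 25 1 27
f 25 27 26
f 26 27 28
f 26 28 4
f 27 1 29
f 27 29 28
f 28 29 30
f 28 30 4
f 29 1 31
f 29 31 30
f 30 31 32
f 30 32 4
f 31 1 2
f 31 2 32
f 32 2 3
f 32 3 4
f 34 33 37
f 34 37 35
f 35 37 38
f 35 38 36
f 37 33 39
f 37 39 38
f 38 39 40
f 38 40 36
f 39 33 41
f 39 41 40
f 40 41 42
f 40 42 36
f 41 33 43
f 41 43 42
f 42 43 44
f 42 44 36
f 43 33 45
f 43 45 44
f 44 45 46
f 44 46 36
f 45 33 47
f 45 47 46
f 46 47 48
f 46 48 36
f 47 33 49
f 47 49 48
f 48 49 50
f 48 50 36
f 49 33 34
f 49 34 50
f 50 34 35
f 50 35 36
f 51 62 56
f 51 56 52
f 51 52 58
f 51 58 61
f 51 61 62
f 52 56 60
f 56 62 55
f 62 61 53
f 61 58 57
f 58 52 59
f 54 60 55
f 54 55 53
f 54 53 57
f 54 57 59
f 54 59 60
f 55 60 56
f 53 55 62
f 57 53 61
f 59 57 58
f 60 59 52
f 64 63 66
f 64 66 65
f 66 63 67
f 66 67 65
f 67 63 68
f 67 68 65
f 68 63 69
f 68 69 65
f 69 63 70
f 69 70 65
f 70 63 71
f 70 71 65
f 71 63 72
f 71 72 65
f 72 63 73
f 72 73 65
f 73 63 64
f 73 64 65
f 75 74 78
f 75 78 76
f 76 78 79
f 76 79 77
f 78 74 80
f 78 80 79
f 79 80 81
f 79 81 77
f 80 74 82
f 80 82 81
f 81 82 83
f 81 83 77
f 82 74 84
f 82 84 83
f 83 84 85
f 83 85 77
f 84 74 86
f 84 86 85
f 85 86 87
f 85 87 77
f 86 74 88
f 86 88 87
f 87 88 89
f 87 89 77
f 88 74 90
f 88 90 89
f 89 90 91
f 89 91 77
f 90 74 92
f 90 92 91
f 91 92 93
f 91 93 77
f 92 74 75
f 92 75 93
f 93 75 76
f 93 76 77



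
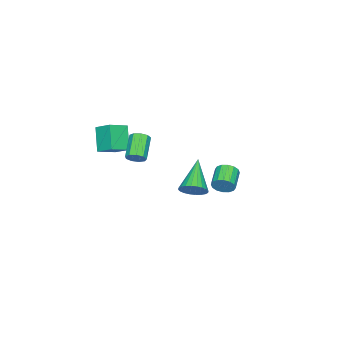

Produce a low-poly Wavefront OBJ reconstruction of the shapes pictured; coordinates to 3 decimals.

v -2.114 -0.165 -3.161
v -1.709 -0.8 -2.958
v -3.726 -0.795 -1.919
v -1.621 -0.602 -2.744
v -1.609 -0.338 -2.593
v -1.673 -0.048 -2.529
v -1.804 0.225 -2.561
v -1.983 0.438 -2.685
v -2.181 0.56 -2.881
v -2.37 0.571 -3.12
v -2.519 0.47 -3.365
v -2.607 0.272 -3.579
v -2.62 0.008 -3.729
v -2.556 -0.283 -3.793
v -2.424 -0.555 -3.761
v -2.246 -0.769 -3.638
v -2.047 -0.89 -3.442
v -1.859 -0.901 -3.203
v -0.531 -3.895 1.188
v -0.397 -2.978 1.723
v 0.245 -3.323 0.013
v 0.379 -2.406 0.547
v 0.481 -4.314 1.653
v 0.615 -3.397 2.187
v 1.257 -3.742 0.477
v 1.391 -2.825 1.012
v 2.693 -0.626 1.78
v 2.938 -0.436 2.21
v 1.852 -0.844 3.01
v 1.607 -1.034 2.58
v 2.732 -0.178 2.061
v 1.645 -0.587 2.861
v 2.507 -0.129 1.78
v 1.42 -0.538 2.58
v 2.37 -0.313 1.5
v 1.283 -0.722 2.3
v 2.384 -0.643 1.35
v 1.297 -1.052 2.15
v 2.543 -0.965 1.402
v 1.456 -1.374 2.202
v 2.772 -1.128 1.63
v 1.685 -1.537 2.43
v 2.965 -1.056 1.929
v 1.878 -1.465 2.729
v 3.03 -0.782 2.158
v 1.944 -1.191 2.958
v 1.373 3.44 0.385
v 1.628 3.262 0.898
v 0.601 2.922 1.289
v 0.347 3.1 0.775
v 1.548 3.559 0.946
v 0.521 3.218 1.337
v 1.421 3.823 0.844
v 0.395 3.483 1.235
v 1.282 3.985 0.619
v 0.255 3.645 1.009
v 1.167 4.001 0.331
v 0.14 3.661 0.721
v 1.107 3.867 0.057
v 0.081 3.526 0.448
v 1.119 3.618 -0.129
v 0.092 3.278 0.262
v 1.199 3.322 -0.177
v 0.172 2.981 0.214
v 1.325 3.057 -0.075
v 0.299 2.717 0.316
v 1.465 2.895 0.151
v 0.438 2.555 0.541
v 1.58 2.879 0.439
v 0.553 2.539 0.829
v 1.639 3.014 0.712
v 0.613 2.673 1.103
f 2 1 4
f 2 4 3
f 4 1 5
f 4 5 3
f 5 1 6
f 5 6 3
f 6 1 7
f 6 7 3
f 7 1 8
f 7 8 3
f 8 1 9
f 8 9 3
f 9 1 10
f 9 10 3
f 10 1 11
f 10 11 3
f 11 1 12
f 11 12 3
f 12 1 13
f 12 13 3
f 13 1 14
f 13 14 3
f 14 1 15
f 14 15 3
f 15 1 16
f 15 16 3
f 16 1 17
f 16 17 3
f 17 1 18
f 17 18 3
f 18 1 2
f 18 2 3
f 20 22 19
f 23 20 19
f 19 22 21
f 21 23 19
f 20 26 22
f 24 20 23
f 24 26 20
f 22 26 21
f 25 23 21
f 21 26 25
f 25 24 23
f 26 24 25
f 28 27 31
f 28 31 29
f 29 31 32
f 29 32 30
f 31 27 33
f 31 33 32
f 32 33 34
f 32 34 30
f 33 27 35
f 33 35 34
f 34 35 36
f 34 36 30
f 35 27 37
f 35 37 36
f 36 37 38
f 36 38 30
f 37 27 39
f 37 39 38
f 38 39 40
f 38 40 30
f 39 27 41
f 39 41 40
f 40 41 42
f 40 42 30
f 41 27 43
f 41 43 42
f 42 43 44
f 42 44 30
f 43 27 45
f 43 45 44
f 44 45 46
f 44 46 30
f 45 27 28
f 45 28 46
f 46 28 29
f 46 29 30
f 48 47 51
f 48 51 49
f 49 51 52
f 49 52 50
f 51 47 53
f 51 53 52
f 52 53 54
f 52 54 50
f 53 47 55
f 53 55 54
f 54 55 56
f 54 56 50
f 55 47 57
f 55 57 56
f 56 57 58
f 56 58 50
f 57 47 59
f 57 59 58
f 58 59 60
f 58 60 50
f 59 47 61
f 59 61 60
f 60 61 62
f 60 62 50
f 61 47 63
f 61 63 62
f 62 63 64
f 62 64 50
f 63 47 65
f 63 65 64
f 64 65 66
f 64 66 50
f 65 47 67
f 65 67 66
f 66 67 68
f 66 68 50
f 67 47 69
f 67 69 68
f 68 69 70
f 68 70 50
f 69 47 71
f 69 71 70
f 70 71 72
f 70 72 50
f 71 47 48
f 71 48 72
f 72 48 49
f 72 49 50



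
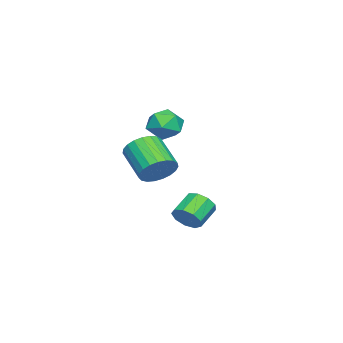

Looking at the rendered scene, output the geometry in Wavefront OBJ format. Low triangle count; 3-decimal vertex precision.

v 3.35 0.433 -1
v 3.763 0.885 -0.55
v 2.724 1.198 0.09
v 2.31 0.747 -0.36
v 3.591 1.153 -0.961
v 2.551 1.466 -0.321
v 3.306 1.084 -1.39
v 2.266 1.397 -0.75
v 3.041 0.711 -1.637
v 2.002 1.024 -0.997
v 2.921 0.208 -1.586
v 1.882 0.521 -0.946
v 3.002 -0.19 -1.26
v 1.962 0.123 -0.621
v 3.245 -0.296 -0.813
v 2.205 0.017 -0.174
v 3.537 -0.06 -0.453
v 2.498 0.253 0.186
v 3.742 0.406 -0.349
v 2.702 0.719 0.29
v -3.216 -2.327 1.555
v -2.492 -1.83 2.053
v -3.088 -3.57 2.607
v -2.364 -3.073 3.105
v -3.316 -2.738 3.132
v -3.395 -1.97 2.482
v -2.185 -3.43 2.178
v -2.264 -2.662 1.528
v -1.855 -2.512 2.438
v -2.554 -2.085 3.028
v -3.026 -3.315 1.632
v -3.725 -2.888 2.222
v 0.252 -1.935 0.48
v 0.53 -1.463 1.281
v -0.514 -2.613 2.321
v -0.792 -3.085 1.52
v 0.198 -1.259 1.174
v -0.846 -2.41 2.214
v -0.123 -1.172 0.947
v -1.168 -2.323 1.987
v -0.38 -1.217 0.639
v -1.425 -2.367 1.68
v -0.528 -1.386 0.304
v -1.572 -2.536 1.344
v -0.541 -1.65 -0.001
v -1.585 -2.8 1.04
v -0.417 -1.963 -0.222
v -1.461 -3.114 0.818
v -0.177 -2.271 -0.323
v -1.221 -3.422 0.718
v 0.138 -2.521 -0.284
v -0.907 -3.672 0.756
v 0.471 -2.67 -0.113
v -0.573 -3.821 0.927
v 0.767 -2.691 0.16
v -0.277 -3.842 1.2
v 0.974 -2.582 0.488
v -0.07 -3.733 1.529
v 1.056 -2.361 0.815
v 0.012 -3.512 1.856
v 0.999 -2.066 1.084
v -0.045 -3.217 2.125
v 0.813 -1.748 1.249
v -0.231 -2.899 2.289
f 2 1 5
f 2 5 3
f 3 5 6
f 3 6 4
f 5 1 7
f 5 7 6
f 6 7 8
f 6 8 4
f 7 1 9
f 7 9 8
f 8 9 10
f 8 10 4
f 9 1 11
f 9 11 10
f 10 11 12
f 10 12 4
f 11 1 13
f 11 13 12
f 12 13 14
f 12 14 4
f 13 1 15
f 13 15 14
f 14 15 16
f 14 16 4
f 15 1 17
f 15 17 16
f 16 17 18
f 16 18 4
f 17 1 19
f 17 19 18
f 18 19 20
f 18 20 4
f 19 1 2
f 19 2 20
f 20 2 3
f 20 3 4
f 21 32 26
f 21 26 22
f 21 22 28
f 21 28 31
f 21 31 32
f 22 26 30
f 26 32 25
f 32 31 23
f 31 28 27
f 28 22 29
f 24 30 25
f 24 25 23
f 24 23 27
f 24 27 29
f 24 29 30
f 25 30 26
f 23 25 32
f 27 23 31
f 29 27 28
f 30 29 22
f 34 33 37
f 34 37 35
f 35 37 38
f 35 38 36
f 37 33 39
f 37 39 38
f 38 39 40
f 38 40 36
f 39 33 41
f 39 41 40
f 40 41 42
f 40 42 36
f 41 33 43
f 41 43 42
f 42 43 44
f 42 44 36
f 43 33 45
f 43 45 44
f 44 45 46
f 44 46 36
f 45 33 47
f 45 47 46
f 46 47 48
f 46 48 36
f 47 33 49
f 47 49 48
f 48 49 50
f 48 50 36
f 49 33 51
f 49 51 50
f 50 51 52
f 50 52 36
f 51 33 53
f 51 53 52
f 52 53 54
f 52 54 36
f 53 33 55
f 53 55 54
f 54 55 56
f 54 56 36
f 55 33 57
f 55 57 56
f 56 57 58
f 56 58 36
f 57 33 59
f 57 59 58
f 58 59 60
f 58 60 36
f 59 33 61
f 59 61 60
f 60 61 62
f 60 62 36
f 61 33 63
f 61 63 62
f 62 63 64
f 62 64 36
f 63 33 34
f 63 34 64
f 64 34 35
f 64 35 36



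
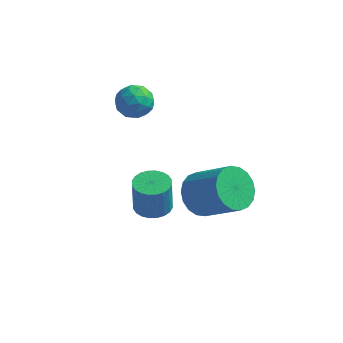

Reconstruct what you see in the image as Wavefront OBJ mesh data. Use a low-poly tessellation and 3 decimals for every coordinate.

v 1.634 -0.66 -0.464
v 2.298 -0.232 -0.445
v 2.29 -0.293 1.104
v 1.626 -0.72 1.084
v 2.083 -0.011 -0.437
v 2.076 -0.071 1.112
v 1.801 0.112 -0.434
v 1.793 0.052 1.115
v 1.492 0.117 -0.435
v 1.485 0.057 1.114
v 1.206 0.004 -0.441
v 1.198 -0.056 1.108
v 0.984 -0.21 -0.45
v 0.977 -0.271 1.099
v 0.862 -0.493 -0.462
v 0.854 -0.553 1.087
v 0.856 -0.801 -0.474
v 0.849 -0.861 1.075
v 0.97 -1.087 -0.484
v 0.962 -1.148 1.065
v 1.184 -1.309 -0.492
v 1.177 -1.369 1.057
v 1.467 -1.432 -0.495
v 1.459 -1.492 1.054
v 1.775 -1.437 -0.494
v 1.768 -1.497 1.055
v 2.062 -1.324 -0.488
v 2.054 -1.384 1.061
v 2.283 -1.109 -0.479
v 2.276 -1.17 1.07
v 2.406 -0.827 -0.467
v 2.398 -0.887 1.082
v 2.411 -0.519 -0.455
v 2.404 -0.579 1.094
v -0.799 1.767 3.823
v -0.437 2.25 3.223
v 0.417 1.17 4.077
v 0.779 1.653 3.477
v 0.504 2.009 4.2
v -0.247 2.377 4.043
v 0.227 1.043 3.257
v -0.524 1.411 3.1
v 0.198 1.802 2.872
v 0.369 2.399 3.455
v -0.389 1.021 3.845
v -0.218 1.618 4.428
v -0.725 2.061 3.501
v 0.705 1.359 3.799
v 0.543 1.568 4.225
v 0.756 1.852 3.871
v -0.613 2.136 3.983
v -0.4 2.419 3.63
v 0.153 2.278 4.204
v 0.38 1.001 3.67
v 0.593 1.284 3.317
v -0.776 1.568 3.429
v -0.563 1.852 3.075
v -0.173 1.142 3.096
v -0.139 2.081 2.942
v 0.576 1.731 3.091
v 0.252 1.372 2.962
v -0.19 1.589 2.87
v -0.038 2.432 3.284
v 0.676 2.082 3.434
v 0.515 2.291 3.859
v 0.073 2.507 3.767
v 0.335 2.169 3.079
v -0.696 1.338 3.866
v 0.018 0.988 4.016
v -0.093 0.913 3.533
v -0.535 1.129 3.441
v -0.596 1.689 4.209
v 0.119 1.339 4.358
v 0.17 1.831 4.43
v -0.272 2.048 4.338
v -0.355 1.251 4.221
v 2.839 1.59 -1.356
v 3.45 1.367 -2.192
v 5.052 0.988 -0.921
v 4.441 1.21 -0.084
v 3.515 1.831 -2.136
v 5.117 1.452 -0.864
v 3.446 2.247 -1.924
v 5.048 1.868 -0.653
v 3.256 2.533 -1.6
v 4.858 2.153 -0.329
v 2.984 2.632 -1.228
v 4.586 2.252 0.044
v 2.684 2.525 -0.881
v 4.286 2.145 0.391
v 2.413 2.232 -0.628
v 4.015 1.852 0.644
v 2.228 1.812 -0.519
v 3.83 1.433 0.752
v 2.163 1.348 -0.576
v 3.765 0.969 0.696
v 2.232 0.932 -0.787
v 3.834 0.553 0.484
v 2.422 0.647 -1.111
v 4.024 0.267 0.16
v 2.694 0.548 -1.484
v 4.296 0.168 -0.212
v 2.994 0.655 -1.831
v 4.596 0.275 -0.559
v 3.265 0.948 -2.084
v 4.867 0.568 -0.812
f 2 1 5
f 2 5 3
f 3 5 6
f 3 6 4
f 5 1 7
f 5 7 6
f 6 7 8
f 6 8 4
f 7 1 9
f 7 9 8
f 8 9 10
f 8 10 4
f 9 1 11
f 9 11 10
f 10 11 12
f 10 12 4
f 11 1 13
f 11 13 12
f 12 13 14
f 12 14 4
f 13 1 15
f 13 15 14
f 14 15 16
f 14 16 4
f 15 1 17
f 15 17 16
f 16 17 18
f 16 18 4
f 17 1 19
f 17 19 18
f 18 19 20
f 18 20 4
f 19 1 21
f 19 21 20
f 20 21 22
f 20 22 4
f 21 1 23
f 21 23 22
f 22 23 24
f 22 24 4
f 23 1 25
f 23 25 24
f 24 25 26
f 24 26 4
f 25 1 27
f 25 27 26
f 26 27 28
f 26 28 4
f 27 1 29
f 27 29 28
f 28 29 30
f 28 30 4
f 29 1 31
f 29 31 30
f 30 31 32
f 30 32 4
f 31 1 33
f 31 33 32
f 32 33 34
f 32 34 4
f 33 1 2
f 33 2 34
f 34 2 3
f 34 3 4
f 35 72 51
f 72 46 75
f 51 75 40
f 72 75 51
f 35 51 47
f 51 40 52
f 47 52 36
f 51 52 47
f 35 47 56
f 47 36 57
f 56 57 42
f 47 57 56
f 35 56 68
f 56 42 71
f 68 71 45
f 56 71 68
f 35 68 72
f 68 45 76
f 72 76 46
f 68 76 72
f 36 52 63
f 52 40 66
f 63 66 44
f 52 66 63
f 40 75 53
f 75 46 74
f 53 74 39
f 75 74 53
f 46 76 73
f 76 45 69
f 73 69 37
f 76 69 73
f 45 71 70
f 71 42 58
f 70 58 41
f 71 58 70
f 42 57 62
f 57 36 59
f 62 59 43
f 57 59 62
f 38 64 50
f 64 44 65
f 50 65 39
f 64 65 50
f 38 50 48
f 50 39 49
f 48 49 37
f 50 49 48
f 38 48 55
f 48 37 54
f 55 54 41
f 48 54 55
f 38 55 60
f 55 41 61
f 60 61 43
f 55 61 60
f 38 60 64
f 60 43 67
f 64 67 44
f 60 67 64
f 39 65 53
f 65 44 66
f 53 66 40
f 65 66 53
f 37 49 73
f 49 39 74
f 73 74 46
f 49 74 73
f 41 54 70
f 54 37 69
f 70 69 45
f 54 69 70
f 43 61 62
f 61 41 58
f 62 58 42
f 61 58 62
f 44 67 63
f 67 43 59
f 63 59 36
f 67 59 63
f 78 77 81
f 78 81 79
f 79 81 82
f 79 82 80
f 81 77 83
f 81 83 82
f 82 83 84
f 82 84 80
f 83 77 85
f 83 85 84
f 84 85 86
f 84 86 80
f 85 77 87
f 85 87 86
f 86 87 88
f 86 88 80
f 87 77 89
f 87 89 88
f 88 89 90
f 88 90 80
f 89 77 91
f 89 91 90
f 90 91 92
f 90 92 80
f 91 77 93
f 91 93 92
f 92 93 94
f 92 94 80
f 93 77 95
f 93 95 94
f 94 95 96
f 94 96 80
f 95 77 97
f 95 97 96
f 96 97 98
f 96 98 80
f 97 77 99
f 97 99 98
f 98 99 100
f 98 100 80
f 99 77 101
f 99 101 100
f 100 101 102
f 100 102 80
f 101 77 103
f 101 103 102
f 102 103 104
f 102 104 80
f 103 77 105
f 103 105 104
f 104 105 106
f 104 106 80
f 105 77 78
f 105 78 106
f 106 78 79
f 106 79 80



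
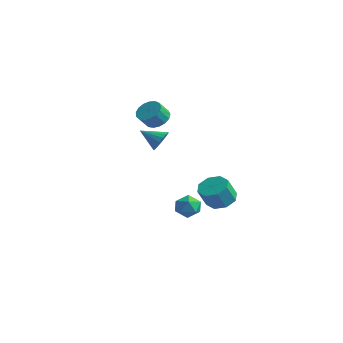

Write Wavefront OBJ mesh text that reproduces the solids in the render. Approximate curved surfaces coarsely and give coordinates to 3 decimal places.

v 0.405 -2.845 3.071
v 0.635 -2.551 3.709
v -0.565 -3.515 3.729
v 0.395 -2.319 3.591
v 0.157 -2.208 3.354
v -0.025 -2.243 3.051
v -0.108 -2.415 2.754
v -0.073 -2.687 2.528
v 0.07 -2.994 2.427
v 0.291 -3.268 2.474
v 0.537 -3.444 2.657
v 0.753 -3.483 2.935
v 0.89 -3.377 3.244
v 0.915 -3.148 3.513
v 0.823 -2.85 3.681
v -2.593 -0.631 3.466
v -1.813 -0.456 3.598
v -1.787 -1.135 4.345
v -2.567 -1.309 4.214
v -2.003 -0.209 3.829
v -1.977 -0.888 4.576
v -2.329 -0.059 3.976
v -2.303 -0.738 4.724
v -2.715 -0.04 4.007
v -2.689 -0.719 4.754
v -3.073 -0.156 3.914
v -3.047 -0.835 4.661
v -3.321 -0.381 3.719
v -3.295 -1.06 4.466
v -3.402 -0.663 3.465
v -3.376 -1.342 4.213
v -3.298 -0.937 3.212
v -3.272 -1.616 3.959
v -3.033 -1.142 3.017
v -3.007 -1.821 3.765
v -2.666 -1.229 2.925
v -2.64 -1.908 3.673
v -2.283 -1.179 2.957
v -2.257 -1.858 3.705
v -1.971 -1.004 3.106
v -1.945 -1.683 3.853
v -1.801 -0.743 3.337
v -1.775 -1.422 4.084
v -1.826 1.822 -4.133
v -1.383 1.127 -3.846
v -2.997 1.333 -3.514
v -2.554 0.638 -3.227
v -2.386 1.429 -2.898
v -1.662 1.731 -3.281
v -2.718 0.729 -4.079
v -1.994 1.031 -4.462
v -1.935 0.451 -3.812
v -1.73 0.884 -3.082
v -2.65 1.576 -4.278
v -2.445 2.009 -3.548
v 0.114 1.717 -2.496
v 1.015 1.969 -2.413
v 1.108 1.236 -1.2
v 0.206 0.983 -1.284
v 0.568 2.436 -2.096
v 0.661 1.702 -0.884
v -0.145 2.481 -2.014
v -0.052 1.748 -0.802
v -0.707 2.079 -2.214
v -0.614 1.345 -1.002
v -0.788 1.464 -2.58
v -0.695 0.731 -1.367
v -0.341 0.998 -2.896
v -0.248 0.264 -1.684
v 0.372 0.952 -2.978
v 0.465 0.219 -1.766
v 0.934 1.355 -2.778
v 1.027 0.621 -1.566
f 2 1 4
f 2 4 3
f 4 1 5
f 4 5 3
f 5 1 6
f 5 6 3
f 6 1 7
f 6 7 3
f 7 1 8
f 7 8 3
f 8 1 9
f 8 9 3
f 9 1 10
f 9 10 3
f 10 1 11
f 10 11 3
f 11 1 12
f 11 12 3
f 12 1 13
f 12 13 3
f 13 1 14
f 13 14 3
f 14 1 15
f 14 15 3
f 15 1 2
f 15 2 3
f 17 16 20
f 17 20 18
f 18 20 21
f 18 21 19
f 20 16 22
f 20 22 21
f 21 22 23
f 21 23 19
f 22 16 24
f 22 24 23
f 23 24 25
f 23 25 19
f 24 16 26
f 24 26 25
f 25 26 27
f 25 27 19
f 26 16 28
f 26 28 27
f 27 28 29
f 27 29 19
f 28 16 30
f 28 30 29
f 29 30 31
f 29 31 19
f 30 16 32
f 30 32 31
f 31 32 33
f 31 33 19
f 32 16 34
f 32 34 33
f 33 34 35
f 33 35 19
f 34 16 36
f 34 36 35
f 35 36 37
f 35 37 19
f 36 16 38
f 36 38 37
f 37 38 39
f 37 39 19
f 38 16 40
f 38 40 39
f 39 40 41
f 39 41 19
f 40 16 42
f 40 42 41
f 41 42 43
f 41 43 19
f 42 16 17
f 42 17 43
f 43 17 18
f 43 18 19
f 44 55 49
f 44 49 45
f 44 45 51
f 44 51 54
f 44 54 55
f 45 49 53
f 49 55 48
f 55 54 46
f 54 51 50
f 51 45 52
f 47 53 48
f 47 48 46
f 47 46 50
f 47 50 52
f 47 52 53
f 48 53 49
f 46 48 55
f 50 46 54
f 52 50 51
f 53 52 45
f 57 56 60
f 57 60 58
f 58 60 61
f 58 61 59
f 60 56 62
f 60 62 61
f 61 62 63
f 61 63 59
f 62 56 64
f 62 64 63
f 63 64 65
f 63 65 59
f 64 56 66
f 64 66 65
f 65 66 67
f 65 67 59
f 66 56 68
f 66 68 67
f 67 68 69
f 67 69 59
f 68 56 70
f 68 70 69
f 69 70 71
f 69 71 59
f 70 56 72
f 70 72 71
f 71 72 73
f 71 73 59
f 72 56 57
f 72 57 73
f 73 57 58
f 73 58 59



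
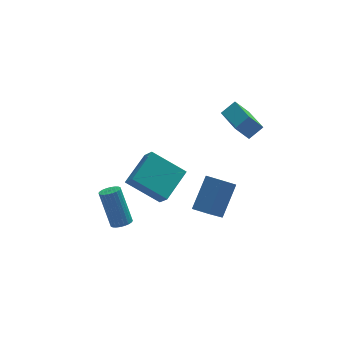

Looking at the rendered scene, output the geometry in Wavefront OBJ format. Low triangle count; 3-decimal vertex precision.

v 3.337 0.302 0.941
v 2.658 0.362 1.778
v 3.138 2.148 0.647
v 2.459 2.208 1.484
v 4.061 0.472 1.516
v 3.382 0.532 2.353
v 3.862 2.318 1.222
v 3.183 2.378 2.059
v -2.172 2.586 -3.182
v -1.957 1.912 -2.405
v -0.919 3.869 -2.416
v -0.703 3.195 -1.64
v -0.637 1.765 -4.32
v -0.421 1.091 -3.544
v 0.617 3.048 -3.555
v 0.832 2.374 -2.778
v -2.998 -0.668 -3.263
v -2.491 -0.772 -3.109
v -2.875 0.024 -1.304
v -3.382 0.128 -1.457
v -2.47 -0.579 -3.19
v -2.854 0.217 -1.384
v -2.53 -0.399 -3.282
v -2.914 0.397 -1.476
v -2.661 -0.26 -3.371
v -3.045 0.536 -1.566
v -2.843 -0.183 -3.443
v -3.227 0.613 -1.638
v -3.049 -0.18 -3.489
v -3.433 0.616 -1.683
v -3.247 -0.252 -3.499
v -3.631 0.545 -1.694
v -3.407 -0.386 -3.474
v -3.791 0.41 -1.669
v -3.505 -0.564 -3.416
v -3.889 0.232 -1.611
v -3.526 -0.757 -3.336
v -3.91 0.039 -1.53
v -3.466 -0.937 -3.244
v -3.85 -0.141 -1.438
v -3.335 -1.076 -3.154
v -3.719 -0.28 -1.349
v -3.153 -1.153 -3.082
v -3.537 -0.357 -1.277
v -2.947 -1.156 -3.037
v -3.331 -0.36 -1.231
v -2.749 -1.085 -3.026
v -3.133 -0.288 -1.221
v -2.589 -0.95 -3.051
v -2.973 -0.154 -1.246
v 1.543 1.314 -5.163
v 0.673 0.555 -4.026
v 2.478 2.377 -3.737
v 1.609 1.618 -2.6
v 2.211 0.642 -5.1
v 1.342 -0.117 -3.963
v 3.147 1.705 -3.674
v 2.277 0.946 -2.537
f 2 4 1
f 5 2 1
f 1 4 3
f 3 5 1
f 2 8 4
f 6 2 5
f 6 8 2
f 4 8 3
f 7 5 3
f 3 8 7
f 7 6 5
f 8 6 7
f 10 12 9
f 13 10 9
f 9 12 11
f 11 13 9
f 10 16 12
f 14 10 13
f 14 16 10
f 12 16 11
f 15 13 11
f 11 16 15
f 15 14 13
f 16 14 15
f 18 17 21
f 18 21 19
f 19 21 22
f 19 22 20
f 21 17 23
f 21 23 22
f 22 23 24
f 22 24 20
f 23 17 25
f 23 25 24
f 24 25 26
f 24 26 20
f 25 17 27
f 25 27 26
f 26 27 28
f 26 28 20
f 27 17 29
f 27 29 28
f 28 29 30
f 28 30 20
f 29 17 31
f 29 31 30
f 30 31 32
f 30 32 20
f 31 17 33
f 31 33 32
f 32 33 34
f 32 34 20
f 33 17 35
f 33 35 34
f 34 35 36
f 34 36 20
f 35 17 37
f 35 37 36
f 36 37 38
f 36 38 20
f 37 17 39
f 37 39 38
f 38 39 40
f 38 40 20
f 39 17 41
f 39 41 40
f 40 41 42
f 40 42 20
f 41 17 43
f 41 43 42
f 42 43 44
f 42 44 20
f 43 17 45
f 43 45 44
f 44 45 46
f 44 46 20
f 45 17 47
f 45 47 46
f 46 47 48
f 46 48 20
f 47 17 49
f 47 49 48
f 48 49 50
f 48 50 20
f 49 17 18
f 49 18 50
f 50 18 19
f 50 19 20
f 52 54 51
f 55 52 51
f 51 54 53
f 53 55 51
f 52 58 54
f 56 52 55
f 56 58 52
f 54 58 53
f 57 55 53
f 53 58 57
f 57 56 55
f 58 56 57



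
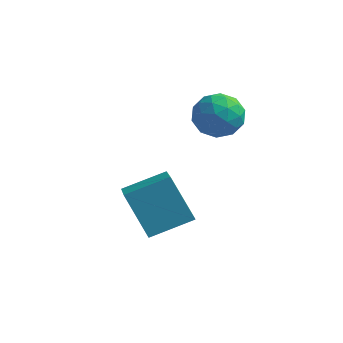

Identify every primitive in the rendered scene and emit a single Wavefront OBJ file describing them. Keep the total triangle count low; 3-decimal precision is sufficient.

v 0.235 3.503 1.155
v 0.986 3.203 0.45
v -0.566 1.977 0.95
v 0.185 1.677 0.245
v 0.435 1.784 1.283
v 0.93 2.727 1.409
v -0.51 2.453 -0.009
v -0.015 3.396 0.117
v 0.525 2.554 -0.269
v 1.109 2.14 0.529
v -0.689 3.04 0.871
v -0.105 2.626 1.669
v 0.681 3.487 0.82
v -0.261 1.693 0.58
v -0.114 1.756 1.19
v 0.327 1.58 0.775
v 0.648 3.207 1.384
v 1.09 3.03 0.97
v 0.766 2.196 1.459
v -0.67 2.15 0.43
v -0.228 1.973 0.016
v 0.093 3.6 0.625
v 0.534 3.424 0.21
v -0.346 2.984 -0.059
v 0.851 2.929 -0.017
v 0.38 2.033 -0.137
v -0.028 2.489 -0.287
v 0.263 3.043 -0.212
v 1.195 2.686 0.453
v 0.724 1.789 0.332
v 0.871 1.852 0.942
v 1.162 2.406 1.016
v 0.924 2.305 0.03
v -0.304 3.391 1.068
v -0.775 2.494 0.947
v -0.742 2.774 0.384
v -0.451 3.328 0.458
v 0.04 3.147 1.537
v -0.431 2.251 1.417
v 0.157 2.137 1.612
v 0.448 2.691 1.687
v -0.504 2.875 1.37
v -2.667 0.262 -2.756
v -1.728 -1.381 -1.777
v -1.348 1.402 -2.107
v -0.409 -0.24 -1.129
v -1.511 -0.1 -4.471
v -0.572 -1.742 -3.493
v -0.192 1.041 -3.823
v 0.747 -0.602 -2.844
f 1 38 17
f 38 12 41
f 17 41 6
f 38 41 17
f 1 17 13
f 17 6 18
f 13 18 2
f 17 18 13
f 1 13 22
f 13 2 23
f 22 23 8
f 13 23 22
f 1 22 34
f 22 8 37
f 34 37 11
f 22 37 34
f 1 34 38
f 34 11 42
f 38 42 12
f 34 42 38
f 2 18 29
f 18 6 32
f 29 32 10
f 18 32 29
f 6 41 19
f 41 12 40
f 19 40 5
f 41 40 19
f 12 42 39
f 42 11 35
f 39 35 3
f 42 35 39
f 11 37 36
f 37 8 24
f 36 24 7
f 37 24 36
f 8 23 28
f 23 2 25
f 28 25 9
f 23 25 28
f 4 30 16
f 30 10 31
f 16 31 5
f 30 31 16
f 4 16 14
f 16 5 15
f 14 15 3
f 16 15 14
f 4 14 21
f 14 3 20
f 21 20 7
f 14 20 21
f 4 21 26
f 21 7 27
f 26 27 9
f 21 27 26
f 4 26 30
f 26 9 33
f 30 33 10
f 26 33 30
f 5 31 19
f 31 10 32
f 19 32 6
f 31 32 19
f 3 15 39
f 15 5 40
f 39 40 12
f 15 40 39
f 7 20 36
f 20 3 35
f 36 35 11
f 20 35 36
f 9 27 28
f 27 7 24
f 28 24 8
f 27 24 28
f 10 33 29
f 33 9 25
f 29 25 2
f 33 25 29
f 44 46 43
f 47 44 43
f 43 46 45
f 45 47 43
f 44 50 46
f 48 44 47
f 48 50 44
f 46 50 45
f 49 47 45
f 45 50 49
f 49 48 47
f 50 48 49



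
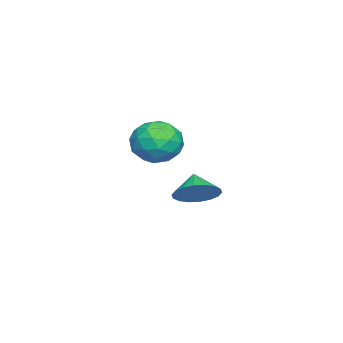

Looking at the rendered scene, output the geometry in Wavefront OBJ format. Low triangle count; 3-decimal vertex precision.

v -3.308 3.623 -0.516
v -2.607 3.689 0.208
v -4.072 3.277 0.256
v -2.791 4.099 0.209
v -3.078 4.415 0.067
v -3.41 4.574 -0.19
v -3.722 4.544 -0.512
v -3.952 4.333 -0.835
v -4.055 3.98 -1.095
v -4.009 3.557 -1.24
v -3.825 3.147 -1.241
v -3.538 2.831 -1.099
v -3.206 2.673 -0.842
v -2.894 2.702 -0.519
v -2.664 2.914 -0.197
v -2.561 3.266 0.063
v 0.55 4.02 4.006
v 1.48 4.127 4.529
v 1.14 2.573 3.251
v 2.07 2.68 3.774
v 1.177 2.431 4.313
v 0.813 3.325 4.78
v 1.807 3.375 3
v 1.443 4.269 3.467
v 2.257 3.728 3.907
v 1.868 3.145 4.719
v 0.752 3.555 3.061
v 0.363 2.972 3.873
v 0.963 4.2 4.334
v 1.657 2.5 3.446
v 1.132 2.354 3.763
v 1.679 2.416 4.07
v 0.571 3.729 4.482
v 1.118 3.792 4.789
v 0.94 2.796 4.662
v 1.502 2.908 2.991
v 2.049 2.971 3.298
v 0.941 4.284 3.71
v 1.488 4.346 4.017
v 1.68 3.904 3.118
v 1.967 4.028 4.276
v 2.314 3.178 3.831
v 2.159 3.586 3.377
v 1.945 4.112 3.651
v 1.738 3.686 4.753
v 2.085 2.836 4.309
v 1.56 2.689 4.626
v 1.346 3.215 4.9
v 2.195 3.451 4.387
v 0.535 3.864 3.471
v 0.882 3.014 3.027
v 1.274 3.485 2.88
v 1.06 4.011 3.154
v 0.306 3.522 3.949
v 0.653 2.672 3.504
v 0.675 2.588 4.129
v 0.461 3.114 4.403
v 0.425 3.249 3.393
f 2 1 4
f 2 4 3
f 4 1 5
f 4 5 3
f 5 1 6
f 5 6 3
f 6 1 7
f 6 7 3
f 7 1 8
f 7 8 3
f 8 1 9
f 8 9 3
f 9 1 10
f 9 10 3
f 10 1 11
f 10 11 3
f 11 1 12
f 11 12 3
f 12 1 13
f 12 13 3
f 13 1 14
f 13 14 3
f 14 1 15
f 14 15 3
f 15 1 16
f 15 16 3
f 16 1 2
f 16 2 3
f 17 54 33
f 54 28 57
f 33 57 22
f 54 57 33
f 17 33 29
f 33 22 34
f 29 34 18
f 33 34 29
f 17 29 38
f 29 18 39
f 38 39 24
f 29 39 38
f 17 38 50
f 38 24 53
f 50 53 27
f 38 53 50
f 17 50 54
f 50 27 58
f 54 58 28
f 50 58 54
f 18 34 45
f 34 22 48
f 45 48 26
f 34 48 45
f 22 57 35
f 57 28 56
f 35 56 21
f 57 56 35
f 28 58 55
f 58 27 51
f 55 51 19
f 58 51 55
f 27 53 52
f 53 24 40
f 52 40 23
f 53 40 52
f 24 39 44
f 39 18 41
f 44 41 25
f 39 41 44
f 20 46 32
f 46 26 47
f 32 47 21
f 46 47 32
f 20 32 30
f 32 21 31
f 30 31 19
f 32 31 30
f 20 30 37
f 30 19 36
f 37 36 23
f 30 36 37
f 20 37 42
f 37 23 43
f 42 43 25
f 37 43 42
f 20 42 46
f 42 25 49
f 46 49 26
f 42 49 46
f 21 47 35
f 47 26 48
f 35 48 22
f 47 48 35
f 19 31 55
f 31 21 56
f 55 56 28
f 31 56 55
f 23 36 52
f 36 19 51
f 52 51 27
f 36 51 52
f 25 43 44
f 43 23 40
f 44 40 24
f 43 40 44
f 26 49 45
f 49 25 41
f 45 41 18
f 49 41 45



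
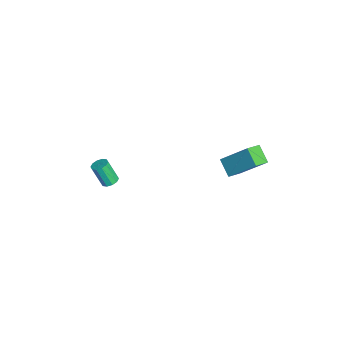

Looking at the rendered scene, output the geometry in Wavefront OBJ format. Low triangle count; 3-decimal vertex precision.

v -2.549 -3.183 -4.291
v -2.051 -3.079 -4.14
v -2.334 -3.632 -2.819
v -2.831 -3.737 -2.969
v -2.236 -2.817 -4.07
v -2.518 -3.371 -2.749
v -2.539 -2.695 -4.084
v -2.821 -3.249 -2.763
v -2.847 -2.76 -4.177
v -3.129 -3.314 -2.856
v -3.04 -2.986 -4.313
v -3.323 -3.54 -2.992
v -3.046 -3.288 -4.441
v -3.329 -3.841 -3.12
v -2.862 -3.549 -4.511
v -3.144 -4.103 -3.19
v -2.559 -3.671 -4.497
v -2.841 -4.225 -3.176
v -2.251 -3.606 -4.404
v -2.533 -4.16 -3.083
v -2.057 -3.38 -4.268
v -2.34 -3.934 -2.947
v 2.323 2.347 2.239
v 2.965 3.66 3.733
v 1.738 3.045 1.878
v 2.38 4.358 3.372
v 3.16 2.702 1.568
v 3.802 4.015 3.062
v 2.575 3.4 1.207
v 3.217 4.713 2.701
f 2 1 5
f 2 5 3
f 3 5 6
f 3 6 4
f 5 1 7
f 5 7 6
f 6 7 8
f 6 8 4
f 7 1 9
f 7 9 8
f 8 9 10
f 8 10 4
f 9 1 11
f 9 11 10
f 10 11 12
f 10 12 4
f 11 1 13
f 11 13 12
f 12 13 14
f 12 14 4
f 13 1 15
f 13 15 14
f 14 15 16
f 14 16 4
f 15 1 17
f 15 17 16
f 16 17 18
f 16 18 4
f 17 1 19
f 17 19 18
f 18 19 20
f 18 20 4
f 19 1 21
f 19 21 20
f 20 21 22
f 20 22 4
f 21 1 2
f 21 2 22
f 22 2 3
f 22 3 4
f 24 26 23
f 27 24 23
f 23 26 25
f 25 27 23
f 24 30 26
f 28 24 27
f 28 30 24
f 26 30 25
f 29 27 25
f 25 30 29
f 29 28 27
f 30 28 29



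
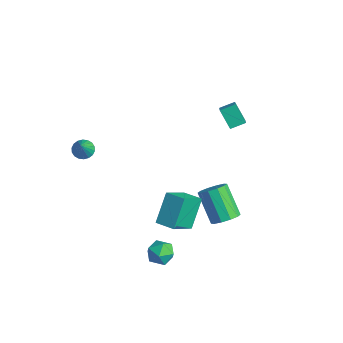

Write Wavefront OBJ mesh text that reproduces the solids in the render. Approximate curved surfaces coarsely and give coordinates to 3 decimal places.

v 2.125 -0.276 -0.755
v 2.561 -1.632 0.329
v 3.161 0.157 -0.631
v 3.597 -1.2 0.453
v 2.723 -1.28 -2.253
v 3.159 -2.637 -1.169
v 3.759 -0.848 -2.129
v 4.195 -2.204 -1.045
v 3.981 1.107 -2.188
v 4.419 0.557 -1.786
v 3.077 0.583 -0.289
v 2.639 1.133 -0.692
v 4.579 1.012 -1.65
v 3.237 1.038 -0.154
v 4.51 1.503 -1.72
v 3.168 1.529 -0.224
v 4.24 1.843 -1.969
v 2.898 1.869 -0.473
v 3.87 1.901 -2.301
v 2.528 1.927 -0.805
v 3.543 1.657 -2.591
v 2.201 1.683 -1.094
v 3.383 1.202 -2.726
v 2.041 1.228 -1.23
v 3.452 0.711 -2.656
v 2.11 0.737 -1.16
v 3.722 0.371 -2.407
v 2.38 0.397 -0.911
v 4.092 0.313 -2.075
v 2.75 0.339 -0.579
v -0.425 3.524 2.538
v 0.258 3.101 3.063
v -0.168 4.336 2.857
v 0.515 3.914 3.382
v 0.405 3.646 1.558
v 1.088 3.224 2.083
v 0.662 4.459 1.877
v 1.345 4.036 2.402
v 3.608 -1.904 -4.192
v 3.987 -2.083 -3.475
v 2.693 -2.857 -3.945
v 3.072 -3.036 -3.228
v 2.672 -2.313 -3.318
v 3.238 -1.724 -3.47
v 3.442 -3.216 -3.95
v 4.008 -2.627 -4.102
v 3.884 -2.894 -3.325
v 3.409 -2.336 -2.935
v 3.271 -2.604 -4.485
v 2.796 -2.046 -4.095
v -3.725 -2.955 -0.444
v -3.183 -2.929 -0.763
v -2.975 -3.505 0.784
v -3.196 -2.676 -0.642
v -3.314 -2.479 -0.482
v -3.513 -2.376 -0.314
v -3.755 -2.388 -0.171
v -3.99 -2.512 -0.083
v -4.173 -2.723 -0.066
v -4.267 -2.981 -0.124
v -4.254 -3.233 -0.245
v -4.136 -3.431 -0.406
v -3.937 -3.534 -0.574
v -3.695 -3.522 -0.716
v -3.46 -3.398 -0.804
v -3.277 -3.187 -0.821
f 2 4 1
f 5 2 1
f 1 4 3
f 3 5 1
f 2 8 4
f 6 2 5
f 6 8 2
f 4 8 3
f 7 5 3
f 3 8 7
f 7 6 5
f 8 6 7
f 10 9 13
f 10 13 11
f 11 13 14
f 11 14 12
f 13 9 15
f 13 15 14
f 14 15 16
f 14 16 12
f 15 9 17
f 15 17 16
f 16 17 18
f 16 18 12
f 17 9 19
f 17 19 18
f 18 19 20
f 18 20 12
f 19 9 21
f 19 21 20
f 20 21 22
f 20 22 12
f 21 9 23
f 21 23 22
f 22 23 24
f 22 24 12
f 23 9 25
f 23 25 24
f 24 25 26
f 24 26 12
f 25 9 27
f 25 27 26
f 26 27 28
f 26 28 12
f 27 9 29
f 27 29 28
f 28 29 30
f 28 30 12
f 29 9 10
f 29 10 30
f 30 10 11
f 30 11 12
f 32 34 31
f 35 32 31
f 31 34 33
f 33 35 31
f 32 38 34
f 36 32 35
f 36 38 32
f 34 38 33
f 37 35 33
f 33 38 37
f 37 36 35
f 38 36 37
f 39 50 44
f 39 44 40
f 39 40 46
f 39 46 49
f 39 49 50
f 40 44 48
f 44 50 43
f 50 49 41
f 49 46 45
f 46 40 47
f 42 48 43
f 42 43 41
f 42 41 45
f 42 45 47
f 42 47 48
f 43 48 44
f 41 43 50
f 45 41 49
f 47 45 46
f 48 47 40
f 52 51 54
f 52 54 53
f 54 51 55
f 54 55 53
f 55 51 56
f 55 56 53
f 56 51 57
f 56 57 53
f 57 51 58
f 57 58 53
f 58 51 59
f 58 59 53
f 59 51 60
f 59 60 53
f 60 51 61
f 60 61 53
f 61 51 62
f 61 62 53
f 62 51 63
f 62 63 53
f 63 51 64
f 63 64 53
f 64 51 65
f 64 65 53
f 65 51 66
f 65 66 53
f 66 51 52
f 66 52 53



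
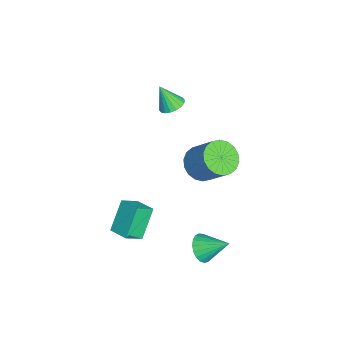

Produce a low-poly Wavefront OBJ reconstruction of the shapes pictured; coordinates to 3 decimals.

v -3.405 0.414 2.238
v -2.967 0.925 2.568
v -3.655 -0.254 3.602
v -3.269 1.066 2.582
v -3.598 1.078 2.527
v -3.889 0.959 2.416
v -4.084 0.731 2.269
v -4.145 0.441 2.115
v -4.059 0.145 1.986
v -3.844 -0.097 1.907
v -3.541 -0.238 1.893
v -3.212 -0.25 1.948
v -2.921 -0.131 2.059
v -2.726 0.097 2.206
v -2.666 0.387 2.36
v -2.752 0.683 2.489
v 1.47 2.165 2.381
v 2.43 1.891 2.054
v 3.229 2.92 3.531
v 2.27 3.195 3.859
v 2.35 2.288 1.821
v 3.149 3.317 3.298
v 2.096 2.66 1.698
v 2.895 3.689 3.176
v 1.718 2.935 1.711
v 2.517 3.964 3.189
v 1.291 3.057 1.857
v 2.09 4.086 3.335
v 0.9 3.003 2.106
v 1.699 4.032 3.584
v 0.622 2.783 2.41
v 1.421 3.812 3.888
v 0.511 2.44 2.709
v 1.31 3.469 4.186
v 0.591 2.043 2.942
v 1.39 3.072 4.419
v 0.845 1.671 3.064
v 1.644 2.7 4.542
v 1.223 1.396 3.051
v 2.022 2.425 4.529
v 1.65 1.274 2.905
v 2.449 2.303 4.383
v 2.041 1.328 2.656
v 2.84 2.357 4.134
v 2.319 1.548 2.352
v 3.118 2.577 3.83
v 3.706 2.351 -2.627
v 4.055 1.846 -2.01
v 4.054 3.729 -1.693
v 4.34 1.916 -2.221
v 4.516 2.061 -2.501
v 4.552 2.257 -2.803
v 4.442 2.469 -3.075
v 4.204 2.66 -3.269
v 3.88 2.799 -3.352
v 3.526 2.859 -3.31
v 3.203 2.832 -3.149
v 2.967 2.722 -2.898
v 2.859 2.548 -2.6
v 2.897 2.339 -2.307
v 3.075 2.133 -2.069
v 3.362 1.964 -1.927
v 3.708 1.863 -1.907
v 2.107 -1.658 -3.201
v 2.698 -2.447 -2.499
v 1.025 -1.145 -1.713
v 1.616 -1.934 -1.011
v 2.924 -0.786 -2.909
v 3.515 -1.575 -2.207
v 1.842 -0.273 -1.421
v 2.433 -1.062 -0.719
f 2 1 4
f 2 4 3
f 4 1 5
f 4 5 3
f 5 1 6
f 5 6 3
f 6 1 7
f 6 7 3
f 7 1 8
f 7 8 3
f 8 1 9
f 8 9 3
f 9 1 10
f 9 10 3
f 10 1 11
f 10 11 3
f 11 1 12
f 11 12 3
f 12 1 13
f 12 13 3
f 13 1 14
f 13 14 3
f 14 1 15
f 14 15 3
f 15 1 16
f 15 16 3
f 16 1 2
f 16 2 3
f 18 17 21
f 18 21 19
f 19 21 22
f 19 22 20
f 21 17 23
f 21 23 22
f 22 23 24
f 22 24 20
f 23 17 25
f 23 25 24
f 24 25 26
f 24 26 20
f 25 17 27
f 25 27 26
f 26 27 28
f 26 28 20
f 27 17 29
f 27 29 28
f 28 29 30
f 28 30 20
f 29 17 31
f 29 31 30
f 30 31 32
f 30 32 20
f 31 17 33
f 31 33 32
f 32 33 34
f 32 34 20
f 33 17 35
f 33 35 34
f 34 35 36
f 34 36 20
f 35 17 37
f 35 37 36
f 36 37 38
f 36 38 20
f 37 17 39
f 37 39 38
f 38 39 40
f 38 40 20
f 39 17 41
f 39 41 40
f 40 41 42
f 40 42 20
f 41 17 43
f 41 43 42
f 42 43 44
f 42 44 20
f 43 17 45
f 43 45 44
f 44 45 46
f 44 46 20
f 45 17 18
f 45 18 46
f 46 18 19
f 46 19 20
f 48 47 50
f 48 50 49
f 50 47 51
f 50 51 49
f 51 47 52
f 51 52 49
f 52 47 53
f 52 53 49
f 53 47 54
f 53 54 49
f 54 47 55
f 54 55 49
f 55 47 56
f 55 56 49
f 56 47 57
f 56 57 49
f 57 47 58
f 57 58 49
f 58 47 59
f 58 59 49
f 59 47 60
f 59 60 49
f 60 47 61
f 60 61 49
f 61 47 62
f 61 62 49
f 62 47 63
f 62 63 49
f 63 47 48
f 63 48 49
f 65 67 64
f 68 65 64
f 64 67 66
f 66 68 64
f 65 71 67
f 69 65 68
f 69 71 65
f 67 71 66
f 70 68 66
f 66 71 70
f 70 69 68
f 71 69 70

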